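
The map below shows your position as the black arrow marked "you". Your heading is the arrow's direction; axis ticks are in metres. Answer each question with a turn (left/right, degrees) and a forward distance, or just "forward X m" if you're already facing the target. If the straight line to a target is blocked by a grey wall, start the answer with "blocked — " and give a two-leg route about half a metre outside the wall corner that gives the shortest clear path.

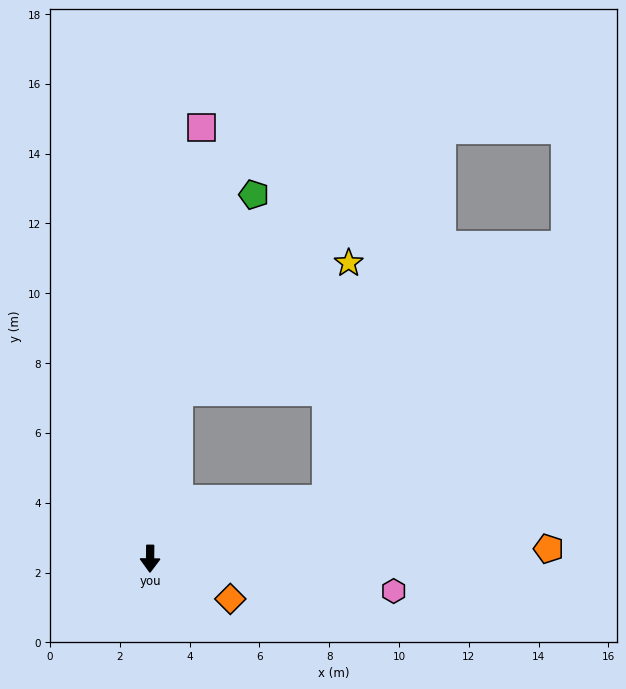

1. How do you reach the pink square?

turn left 174°, forward 12.4 m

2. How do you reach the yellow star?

blocked — turn left 171°, forward 4.9 m, then turn right 43°, forward 6.1 m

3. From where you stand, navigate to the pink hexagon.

turn left 83°, forward 7.0 m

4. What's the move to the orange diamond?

turn left 64°, forward 2.6 m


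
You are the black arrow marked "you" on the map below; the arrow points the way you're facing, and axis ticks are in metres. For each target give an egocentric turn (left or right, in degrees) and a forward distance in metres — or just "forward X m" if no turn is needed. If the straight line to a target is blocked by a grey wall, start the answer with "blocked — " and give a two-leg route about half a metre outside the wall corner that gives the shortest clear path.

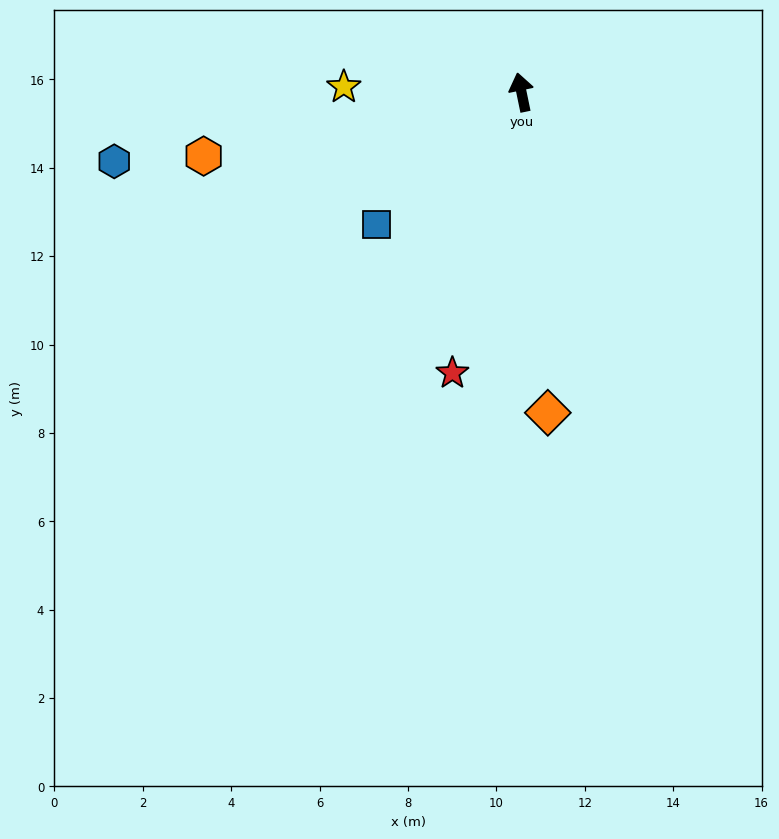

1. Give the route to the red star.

turn left 154°, forward 6.5 m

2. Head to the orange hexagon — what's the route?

turn left 90°, forward 7.3 m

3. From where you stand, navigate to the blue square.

turn left 121°, forward 4.4 m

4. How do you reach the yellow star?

turn left 77°, forward 4.0 m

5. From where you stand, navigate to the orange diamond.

turn left 173°, forward 7.3 m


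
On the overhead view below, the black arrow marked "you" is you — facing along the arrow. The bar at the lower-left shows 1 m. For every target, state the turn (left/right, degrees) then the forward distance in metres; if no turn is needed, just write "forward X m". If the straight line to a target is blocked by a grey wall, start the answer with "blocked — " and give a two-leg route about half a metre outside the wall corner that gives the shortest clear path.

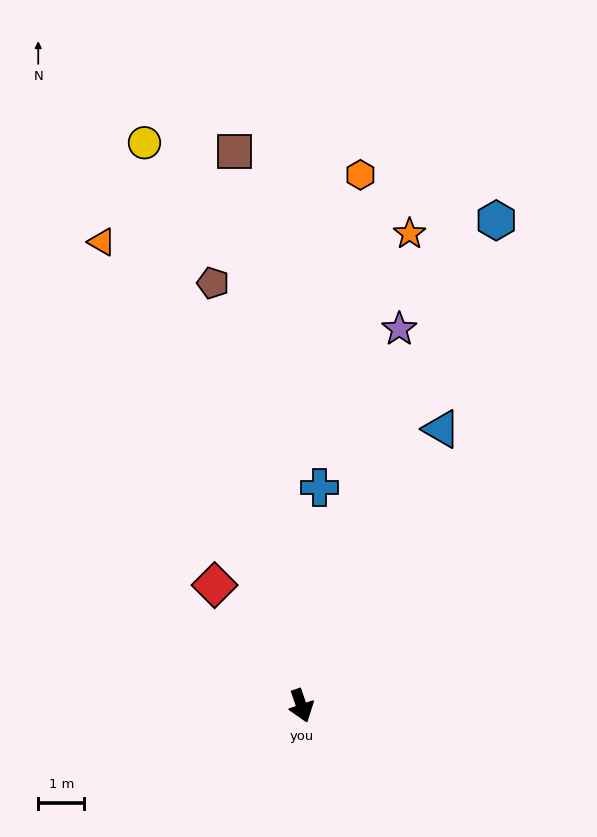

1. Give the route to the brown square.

turn left 168°, forward 12.1 m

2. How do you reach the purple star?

turn left 147°, forward 8.4 m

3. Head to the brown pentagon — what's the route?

turn left 173°, forward 9.3 m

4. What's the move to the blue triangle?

turn left 134°, forward 6.7 m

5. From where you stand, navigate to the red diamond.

turn right 163°, forward 3.2 m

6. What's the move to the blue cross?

turn left 156°, forward 4.7 m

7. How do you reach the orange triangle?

turn right 175°, forward 10.9 m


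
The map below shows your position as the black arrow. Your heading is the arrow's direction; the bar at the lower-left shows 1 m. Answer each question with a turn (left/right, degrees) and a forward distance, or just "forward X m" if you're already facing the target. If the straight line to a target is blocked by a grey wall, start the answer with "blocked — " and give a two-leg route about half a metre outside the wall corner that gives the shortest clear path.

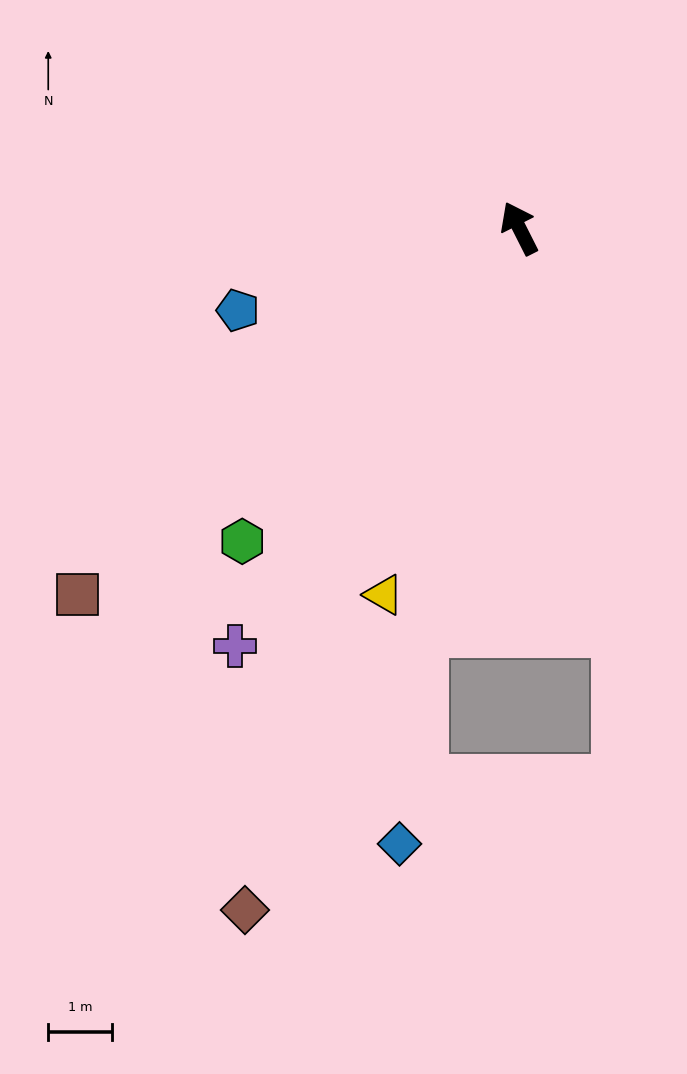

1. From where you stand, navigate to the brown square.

turn left 103°, forward 9.1 m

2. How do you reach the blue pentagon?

turn left 79°, forward 4.6 m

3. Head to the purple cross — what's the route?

turn left 119°, forward 8.0 m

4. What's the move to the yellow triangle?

turn left 133°, forward 6.2 m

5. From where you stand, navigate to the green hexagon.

turn left 112°, forward 6.6 m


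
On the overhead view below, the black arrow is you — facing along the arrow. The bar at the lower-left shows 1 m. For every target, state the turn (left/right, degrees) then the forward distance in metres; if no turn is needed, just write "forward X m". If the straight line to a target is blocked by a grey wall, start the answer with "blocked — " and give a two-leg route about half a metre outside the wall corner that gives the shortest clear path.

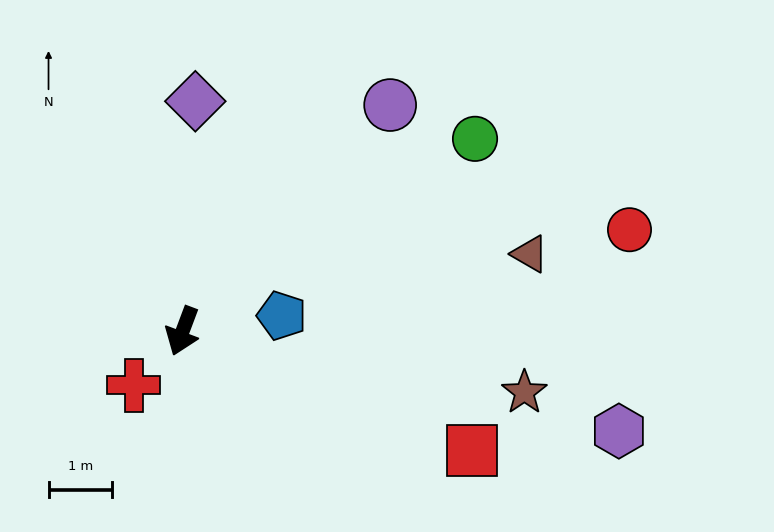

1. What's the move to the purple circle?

turn left 158°, forward 4.8 m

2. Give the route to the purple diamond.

turn right 163°, forward 3.6 m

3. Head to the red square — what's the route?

turn left 88°, forward 4.9 m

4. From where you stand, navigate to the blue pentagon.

turn left 119°, forward 1.6 m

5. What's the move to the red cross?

turn right 21°, forward 1.1 m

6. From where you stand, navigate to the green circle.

turn left 144°, forward 5.5 m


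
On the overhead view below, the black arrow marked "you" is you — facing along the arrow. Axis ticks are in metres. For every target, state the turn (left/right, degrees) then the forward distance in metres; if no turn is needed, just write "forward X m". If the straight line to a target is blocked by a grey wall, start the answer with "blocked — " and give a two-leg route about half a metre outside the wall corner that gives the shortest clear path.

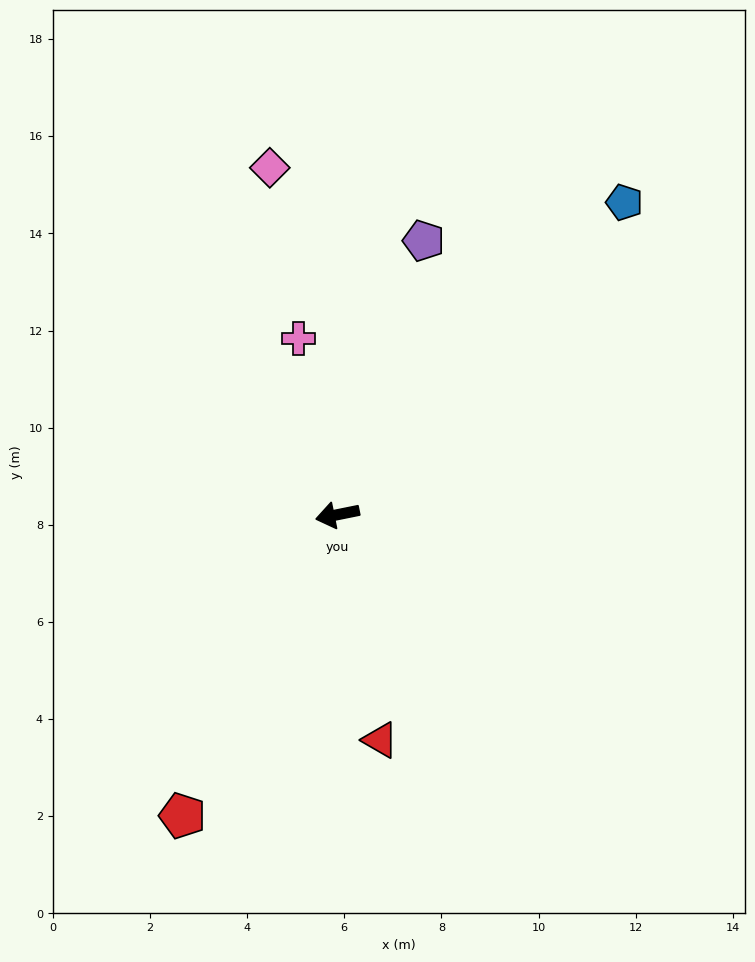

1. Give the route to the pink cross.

turn right 89°, forward 3.7 m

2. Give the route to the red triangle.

turn left 89°, forward 4.7 m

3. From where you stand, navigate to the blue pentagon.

turn right 144°, forward 8.7 m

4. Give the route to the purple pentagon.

turn right 119°, forward 5.9 m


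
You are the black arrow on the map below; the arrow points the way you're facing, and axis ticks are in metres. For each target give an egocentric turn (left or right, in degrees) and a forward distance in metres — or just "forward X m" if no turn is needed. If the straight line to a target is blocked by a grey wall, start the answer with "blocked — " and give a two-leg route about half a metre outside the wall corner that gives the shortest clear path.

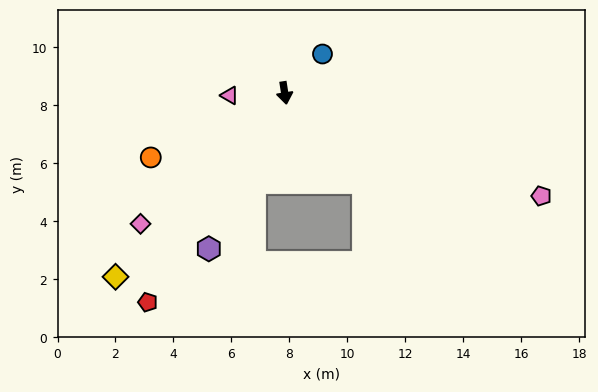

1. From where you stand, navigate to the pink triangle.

turn right 96°, forward 1.9 m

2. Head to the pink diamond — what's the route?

turn right 57°, forward 6.7 m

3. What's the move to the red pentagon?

turn right 42°, forward 8.6 m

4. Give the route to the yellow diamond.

turn right 51°, forward 8.6 m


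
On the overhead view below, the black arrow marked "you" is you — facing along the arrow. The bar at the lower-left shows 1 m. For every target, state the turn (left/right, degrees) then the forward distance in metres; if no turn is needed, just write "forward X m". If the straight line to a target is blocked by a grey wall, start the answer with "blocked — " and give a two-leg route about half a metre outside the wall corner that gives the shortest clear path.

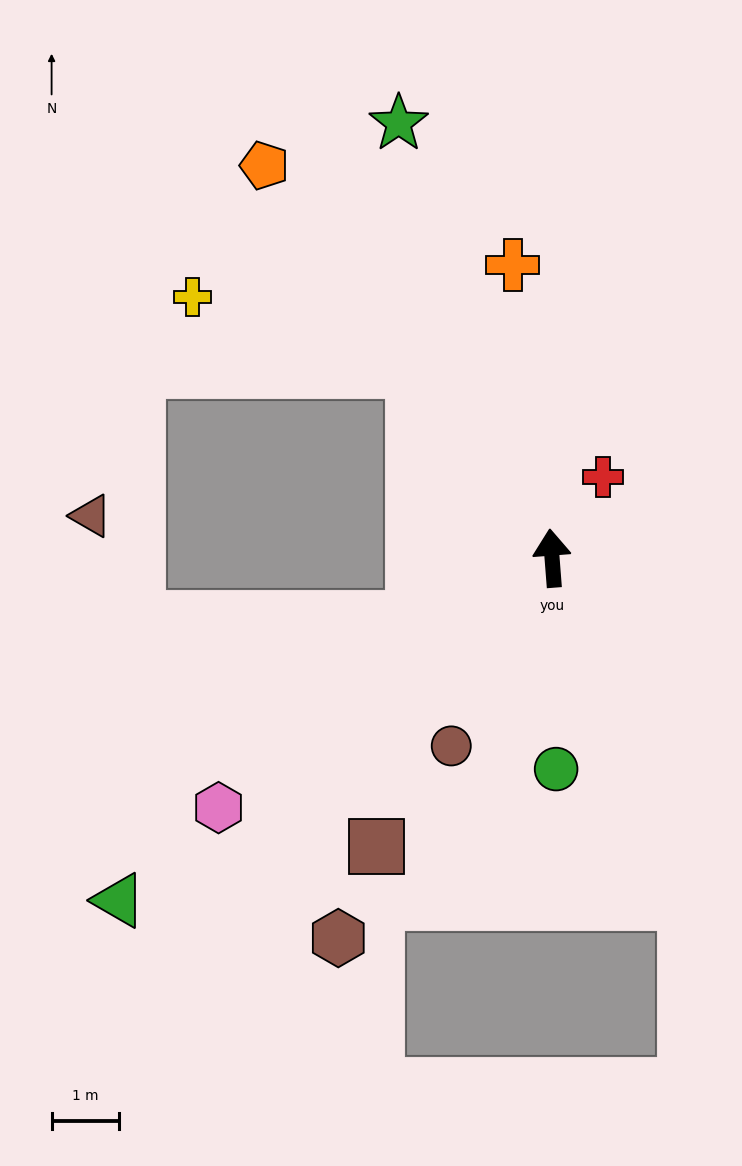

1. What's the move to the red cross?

turn right 37°, forward 1.4 m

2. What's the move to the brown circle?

turn left 147°, forward 3.1 m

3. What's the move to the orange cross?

turn left 3°, forward 4.4 m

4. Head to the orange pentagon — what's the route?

turn left 32°, forward 7.2 m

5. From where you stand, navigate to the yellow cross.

blocked — turn left 32°, forward 3.4 m, then turn left 35°, forward 3.5 m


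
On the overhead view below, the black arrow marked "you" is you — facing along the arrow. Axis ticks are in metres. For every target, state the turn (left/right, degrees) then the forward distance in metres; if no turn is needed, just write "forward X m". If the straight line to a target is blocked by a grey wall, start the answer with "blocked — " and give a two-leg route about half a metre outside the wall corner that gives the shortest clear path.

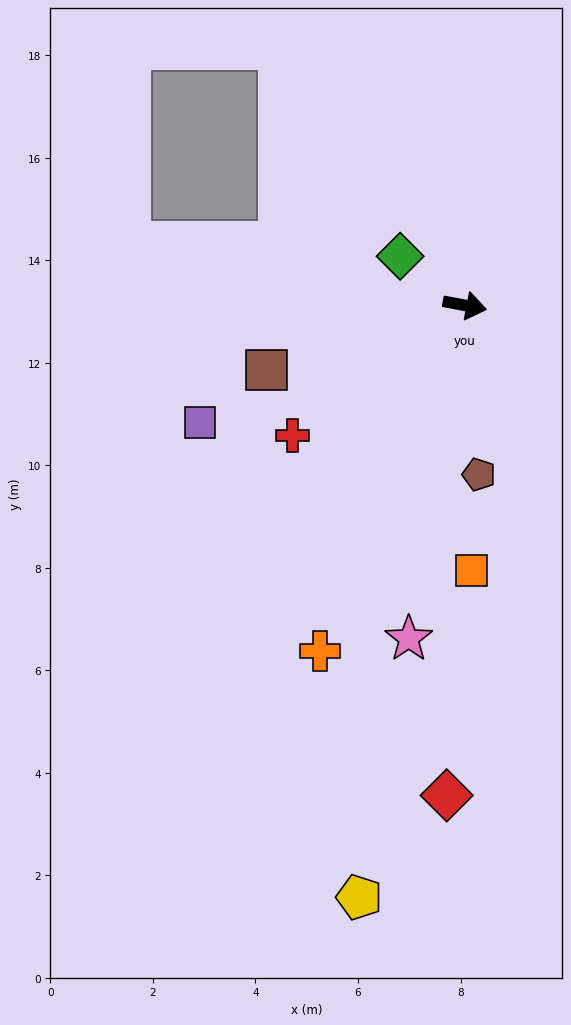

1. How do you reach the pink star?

turn right 89°, forward 6.6 m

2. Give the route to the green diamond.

turn left 154°, forward 1.6 m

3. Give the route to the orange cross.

turn right 102°, forward 7.3 m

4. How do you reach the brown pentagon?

turn right 74°, forward 3.3 m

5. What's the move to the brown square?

turn right 151°, forward 4.1 m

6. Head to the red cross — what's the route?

turn right 132°, forward 4.2 m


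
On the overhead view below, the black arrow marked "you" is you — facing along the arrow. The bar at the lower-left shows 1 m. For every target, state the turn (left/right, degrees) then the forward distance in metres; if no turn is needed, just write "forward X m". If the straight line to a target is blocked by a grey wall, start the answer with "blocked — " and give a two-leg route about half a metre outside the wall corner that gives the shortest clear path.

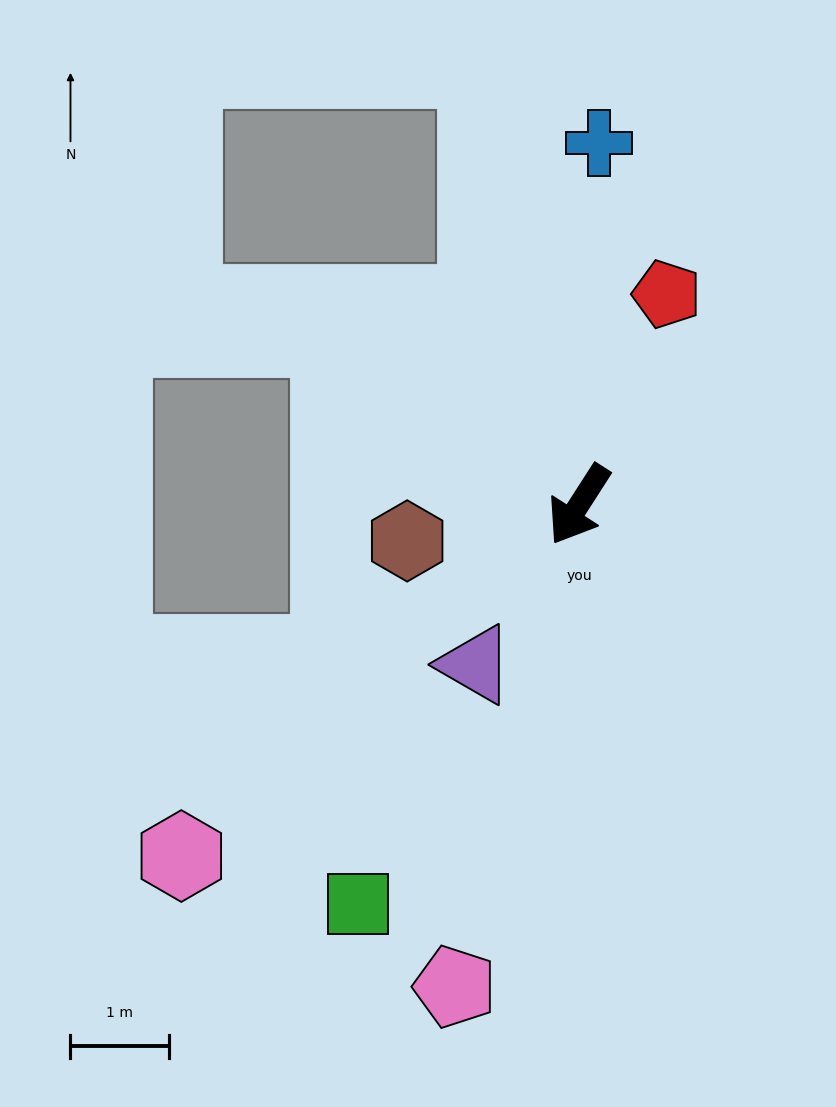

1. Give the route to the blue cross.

turn right 150°, forward 3.7 m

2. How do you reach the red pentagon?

turn right 170°, forward 2.3 m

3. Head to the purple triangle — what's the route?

forward 1.9 m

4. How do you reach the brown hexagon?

turn right 45°, forward 1.8 m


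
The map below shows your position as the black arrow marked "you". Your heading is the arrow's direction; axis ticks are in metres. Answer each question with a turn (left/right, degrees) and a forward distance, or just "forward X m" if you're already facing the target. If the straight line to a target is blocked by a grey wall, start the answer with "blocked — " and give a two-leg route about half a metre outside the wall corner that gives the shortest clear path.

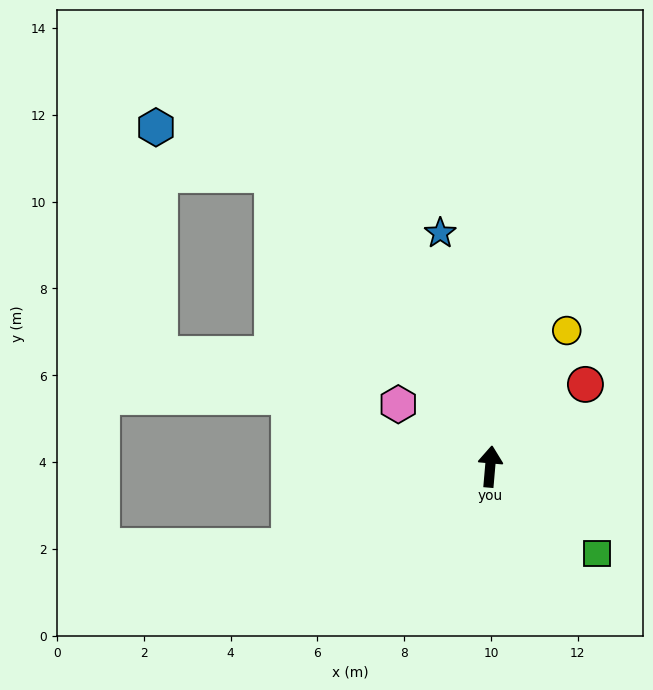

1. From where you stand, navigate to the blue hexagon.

blocked — turn left 42°, forward 8.4 m, then turn left 31°, forward 2.9 m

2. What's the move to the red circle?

turn right 44°, forward 2.9 m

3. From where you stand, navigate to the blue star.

turn left 17°, forward 5.5 m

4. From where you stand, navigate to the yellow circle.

turn right 24°, forward 3.6 m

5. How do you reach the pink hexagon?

turn left 61°, forward 2.6 m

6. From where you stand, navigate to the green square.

turn right 124°, forward 3.2 m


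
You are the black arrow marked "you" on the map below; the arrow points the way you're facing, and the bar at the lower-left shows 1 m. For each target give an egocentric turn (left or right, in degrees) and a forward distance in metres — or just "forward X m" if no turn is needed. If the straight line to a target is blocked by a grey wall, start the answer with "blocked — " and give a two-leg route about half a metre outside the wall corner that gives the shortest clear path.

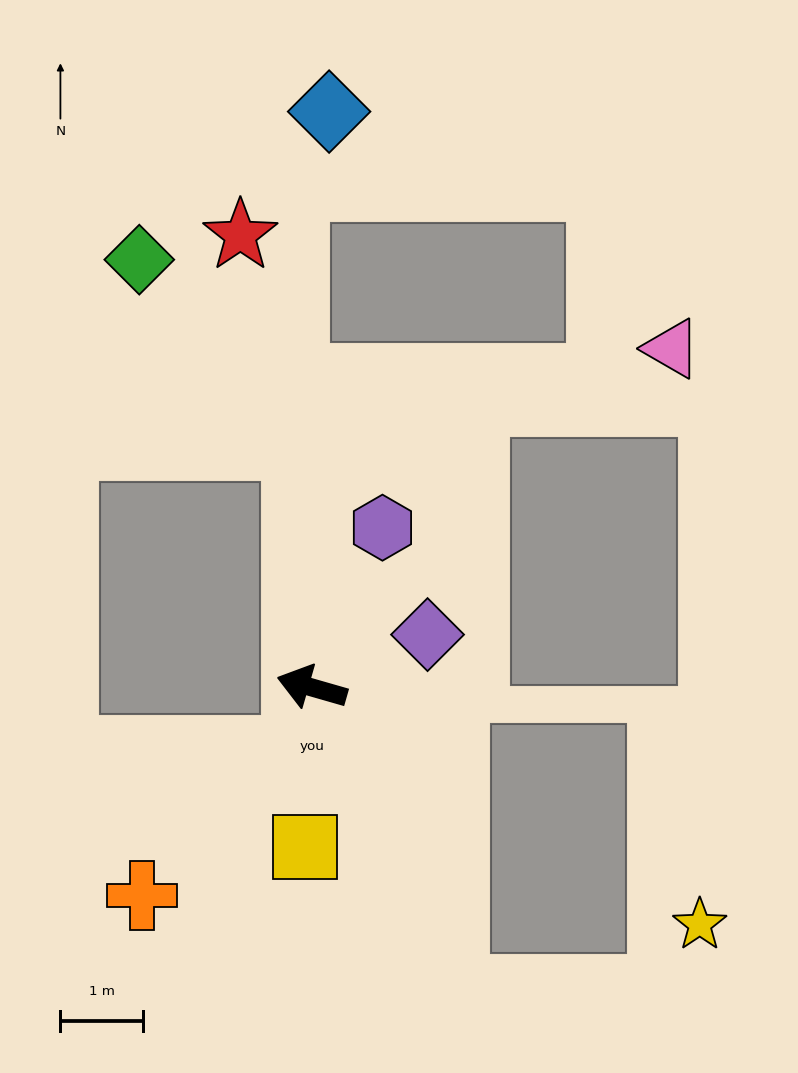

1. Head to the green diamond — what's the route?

blocked — turn right 71°, forward 2.9 m, then turn left 37°, forward 2.9 m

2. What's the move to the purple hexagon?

turn right 98°, forward 2.1 m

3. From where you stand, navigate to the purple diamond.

turn right 139°, forward 1.5 m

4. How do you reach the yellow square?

turn left 104°, forward 1.9 m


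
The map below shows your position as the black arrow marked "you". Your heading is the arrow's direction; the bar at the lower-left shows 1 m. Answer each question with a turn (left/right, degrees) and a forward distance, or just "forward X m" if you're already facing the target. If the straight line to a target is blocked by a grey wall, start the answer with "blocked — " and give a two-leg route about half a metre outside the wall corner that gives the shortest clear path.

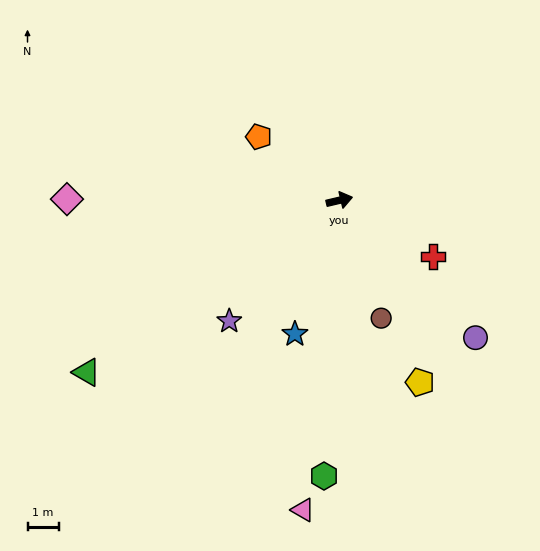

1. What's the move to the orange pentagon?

turn left 129°, forward 3.3 m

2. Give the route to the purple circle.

turn right 59°, forward 6.2 m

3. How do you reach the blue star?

turn right 122°, forward 4.5 m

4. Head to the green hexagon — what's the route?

turn right 106°, forward 8.9 m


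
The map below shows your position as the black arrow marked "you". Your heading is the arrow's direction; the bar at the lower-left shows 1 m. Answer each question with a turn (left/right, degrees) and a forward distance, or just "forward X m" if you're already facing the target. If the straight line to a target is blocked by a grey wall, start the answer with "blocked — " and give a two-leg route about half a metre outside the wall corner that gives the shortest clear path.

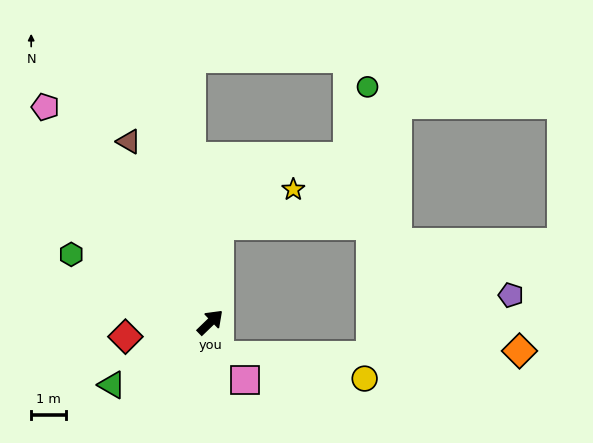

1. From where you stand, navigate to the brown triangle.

turn left 70°, forward 5.7 m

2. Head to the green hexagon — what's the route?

turn left 110°, forward 4.4 m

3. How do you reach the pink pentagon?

turn left 83°, forward 7.8 m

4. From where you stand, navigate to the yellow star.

blocked — turn left 41°, forward 2.8 m, then turn right 59°, forward 2.3 m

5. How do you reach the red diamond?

turn left 146°, forward 2.5 m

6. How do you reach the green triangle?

turn left 168°, forward 3.3 m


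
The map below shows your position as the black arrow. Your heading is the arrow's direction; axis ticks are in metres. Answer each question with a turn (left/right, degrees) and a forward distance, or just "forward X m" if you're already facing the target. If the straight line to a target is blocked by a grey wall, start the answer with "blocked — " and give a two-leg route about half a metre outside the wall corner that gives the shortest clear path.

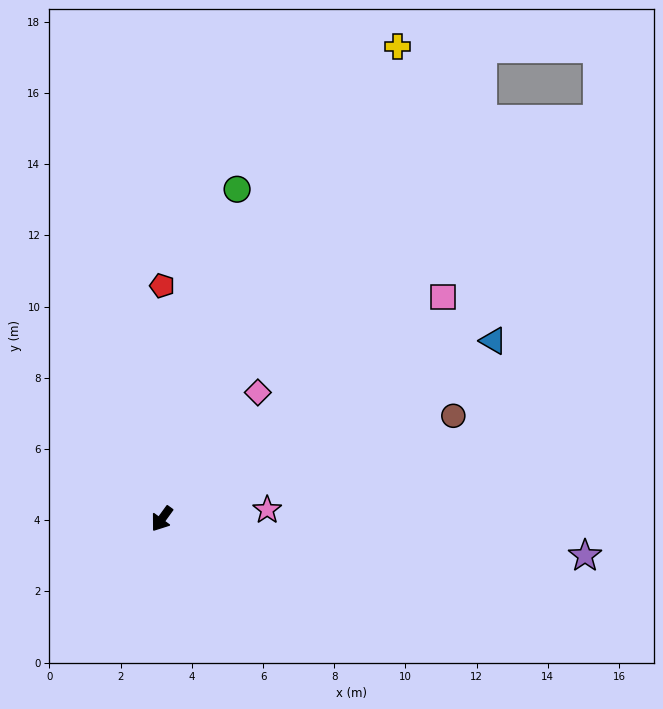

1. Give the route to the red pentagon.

turn right 144°, forward 6.5 m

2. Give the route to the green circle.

turn right 157°, forward 9.5 m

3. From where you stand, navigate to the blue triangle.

turn left 154°, forward 10.6 m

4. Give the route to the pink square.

turn left 164°, forward 10.1 m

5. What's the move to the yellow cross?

turn right 171°, forward 14.8 m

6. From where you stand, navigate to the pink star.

turn left 131°, forward 3.0 m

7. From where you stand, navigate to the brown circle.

turn left 145°, forward 8.7 m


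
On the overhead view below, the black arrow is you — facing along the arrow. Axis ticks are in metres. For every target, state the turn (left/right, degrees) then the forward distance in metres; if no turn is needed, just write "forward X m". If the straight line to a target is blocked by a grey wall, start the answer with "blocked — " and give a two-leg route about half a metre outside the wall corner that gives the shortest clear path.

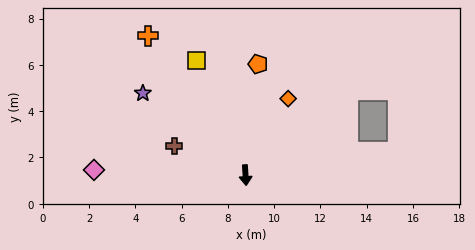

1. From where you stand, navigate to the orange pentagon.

turn left 170°, forward 4.8 m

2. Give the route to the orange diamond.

turn left 147°, forward 3.8 m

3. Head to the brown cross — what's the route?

turn right 116°, forward 3.3 m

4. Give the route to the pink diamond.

turn right 96°, forward 6.6 m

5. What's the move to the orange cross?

turn right 149°, forward 7.4 m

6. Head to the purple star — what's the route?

turn right 132°, forward 5.7 m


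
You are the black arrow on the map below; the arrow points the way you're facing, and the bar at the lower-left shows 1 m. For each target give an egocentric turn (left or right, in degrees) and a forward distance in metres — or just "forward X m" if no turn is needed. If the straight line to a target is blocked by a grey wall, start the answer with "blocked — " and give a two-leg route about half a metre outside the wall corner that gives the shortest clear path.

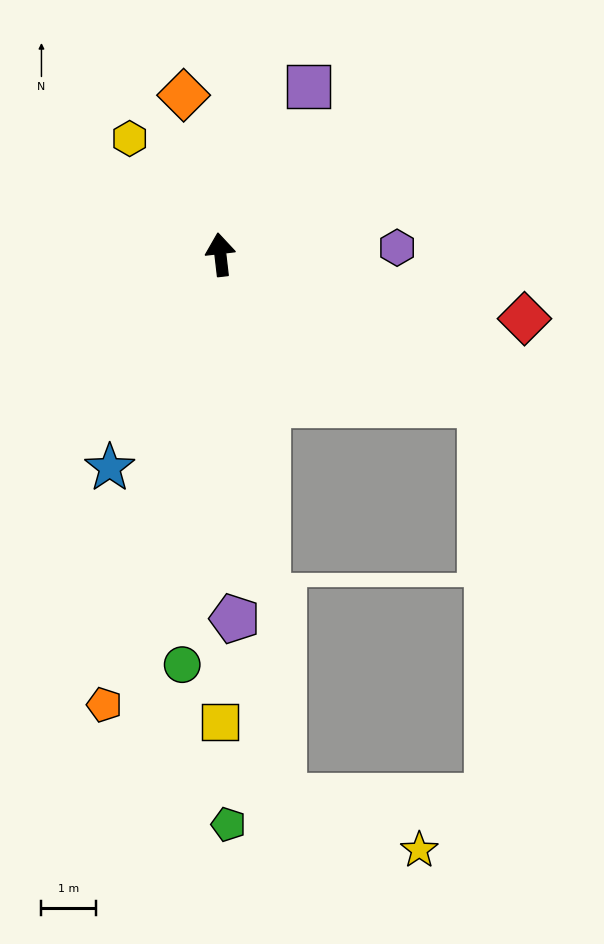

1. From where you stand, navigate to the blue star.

turn left 146°, forward 4.4 m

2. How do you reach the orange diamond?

turn left 6°, forward 3.0 m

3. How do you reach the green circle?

turn left 168°, forward 7.6 m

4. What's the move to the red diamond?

turn right 109°, forward 5.7 m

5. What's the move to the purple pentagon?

turn left 176°, forward 6.7 m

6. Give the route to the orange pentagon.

turn left 159°, forward 8.6 m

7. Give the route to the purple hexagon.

turn right 94°, forward 3.3 m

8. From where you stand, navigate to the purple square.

turn right 34°, forward 3.5 m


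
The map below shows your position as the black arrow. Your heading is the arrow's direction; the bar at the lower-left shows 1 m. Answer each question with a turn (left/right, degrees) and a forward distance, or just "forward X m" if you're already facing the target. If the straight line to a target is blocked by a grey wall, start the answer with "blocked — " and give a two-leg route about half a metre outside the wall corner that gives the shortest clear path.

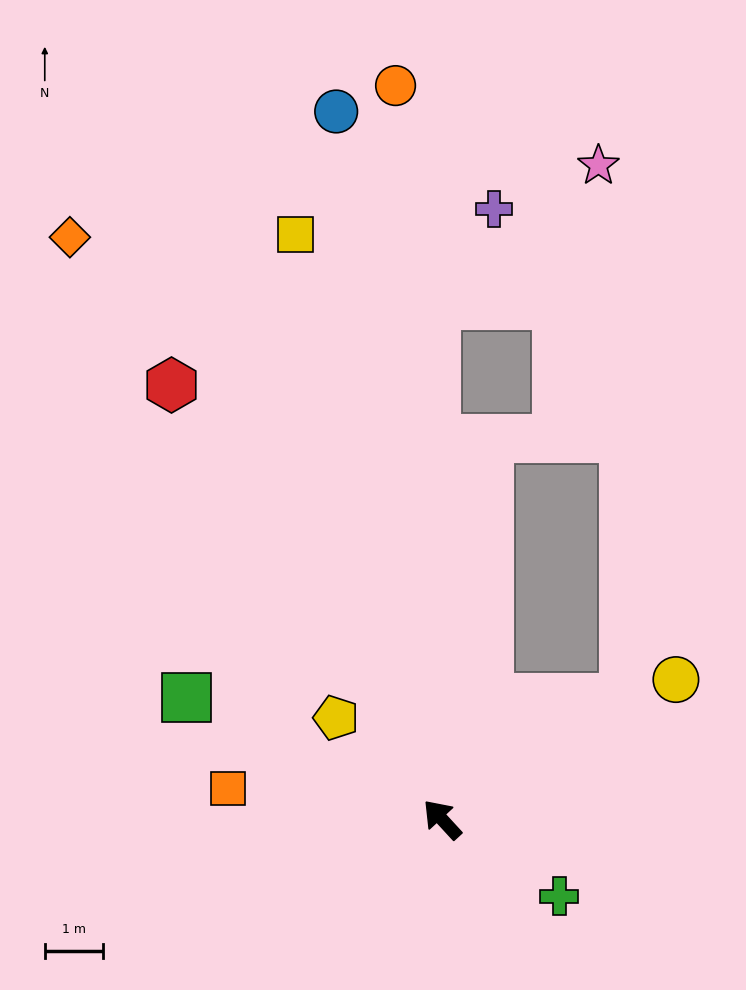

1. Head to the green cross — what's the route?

turn right 166°, forward 2.4 m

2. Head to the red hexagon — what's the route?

turn right 11°, forward 8.8 m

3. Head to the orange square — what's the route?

turn left 39°, forward 3.7 m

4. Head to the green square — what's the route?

turn left 22°, forward 4.9 m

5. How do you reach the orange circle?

turn right 39°, forward 12.7 m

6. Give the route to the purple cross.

blocked — turn right 42°, forward 8.9 m, then turn right 32°, forward 1.9 m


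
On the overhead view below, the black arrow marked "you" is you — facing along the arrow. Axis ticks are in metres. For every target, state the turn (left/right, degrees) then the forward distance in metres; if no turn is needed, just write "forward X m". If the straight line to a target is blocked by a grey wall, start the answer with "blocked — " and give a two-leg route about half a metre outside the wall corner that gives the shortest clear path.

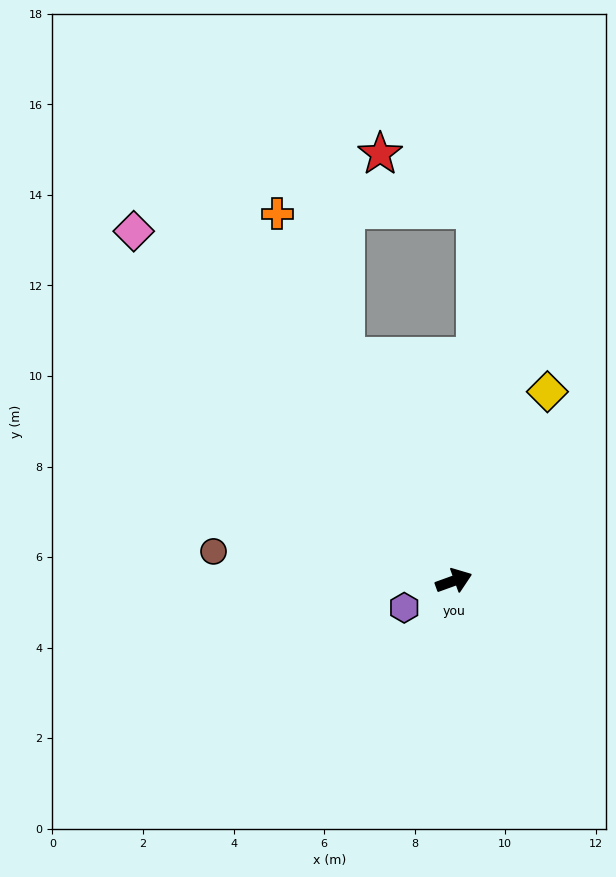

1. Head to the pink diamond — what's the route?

turn left 113°, forward 10.5 m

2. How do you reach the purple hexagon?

turn right 171°, forward 1.2 m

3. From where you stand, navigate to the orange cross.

turn left 96°, forward 9.0 m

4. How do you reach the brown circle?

turn left 153°, forward 5.3 m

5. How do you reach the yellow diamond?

turn left 44°, forward 4.7 m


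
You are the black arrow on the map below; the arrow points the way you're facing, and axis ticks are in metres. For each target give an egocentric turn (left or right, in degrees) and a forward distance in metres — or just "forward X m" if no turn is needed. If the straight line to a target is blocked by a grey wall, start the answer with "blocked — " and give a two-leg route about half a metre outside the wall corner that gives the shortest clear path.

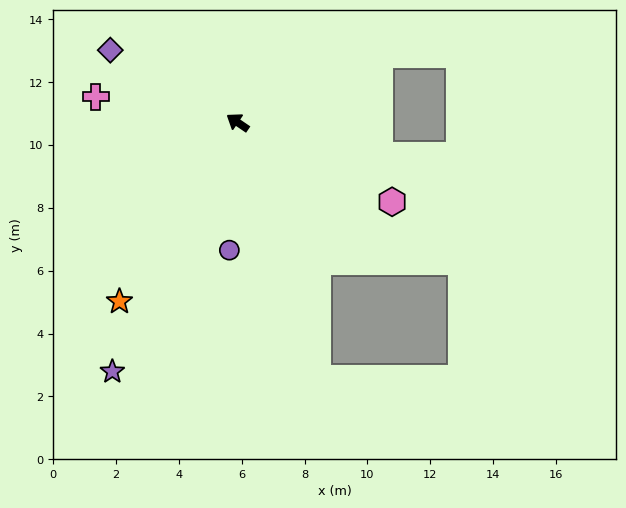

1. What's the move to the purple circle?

turn left 121°, forward 4.1 m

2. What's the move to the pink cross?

turn left 24°, forward 4.6 m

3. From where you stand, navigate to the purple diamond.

turn left 5°, forward 4.7 m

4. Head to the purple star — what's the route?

turn left 98°, forward 8.9 m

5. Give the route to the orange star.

turn left 91°, forward 6.8 m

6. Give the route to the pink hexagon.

turn right 173°, forward 5.5 m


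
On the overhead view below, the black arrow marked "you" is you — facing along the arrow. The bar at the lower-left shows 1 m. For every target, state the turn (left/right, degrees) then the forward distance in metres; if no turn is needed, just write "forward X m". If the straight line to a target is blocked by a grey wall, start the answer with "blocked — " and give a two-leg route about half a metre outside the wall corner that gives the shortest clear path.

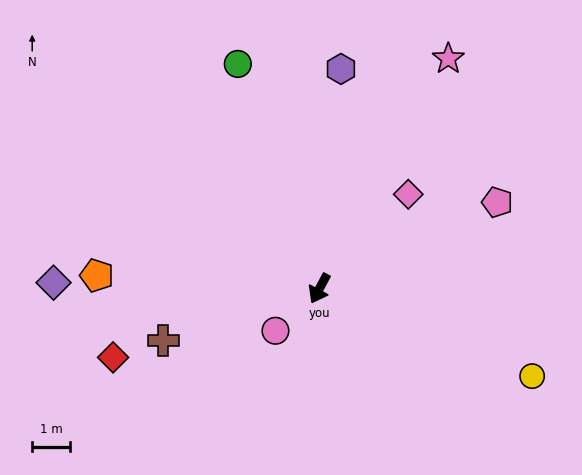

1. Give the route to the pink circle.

turn right 18°, forward 1.6 m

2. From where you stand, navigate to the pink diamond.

turn left 165°, forward 3.4 m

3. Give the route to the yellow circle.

turn left 96°, forward 6.0 m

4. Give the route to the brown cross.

turn right 43°, forward 4.3 m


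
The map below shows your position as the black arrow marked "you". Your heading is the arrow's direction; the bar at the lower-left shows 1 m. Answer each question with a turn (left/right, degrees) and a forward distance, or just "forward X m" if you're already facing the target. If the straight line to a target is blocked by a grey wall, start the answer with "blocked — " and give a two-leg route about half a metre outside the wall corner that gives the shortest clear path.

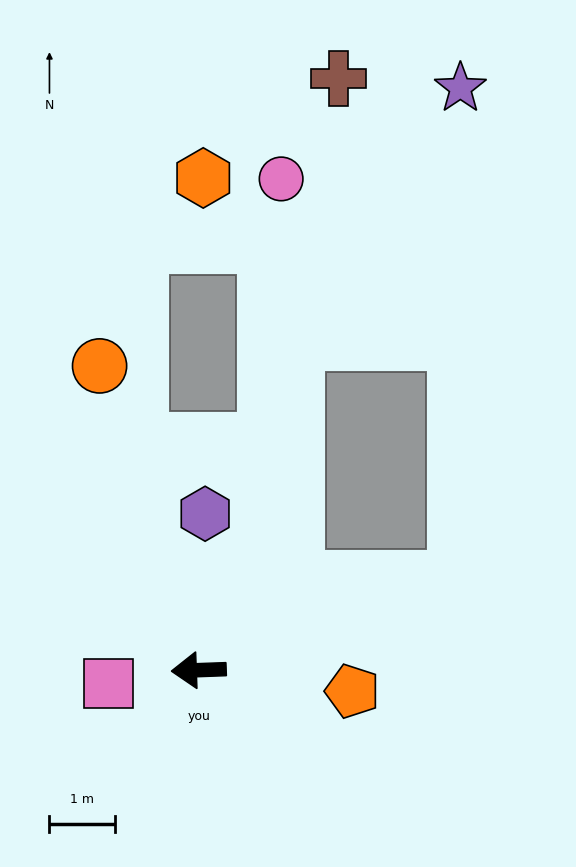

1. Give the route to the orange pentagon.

turn left 170°, forward 2.4 m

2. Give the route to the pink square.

turn left 6°, forward 1.4 m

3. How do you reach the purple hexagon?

turn right 94°, forward 2.4 m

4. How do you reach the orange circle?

turn right 74°, forward 4.9 m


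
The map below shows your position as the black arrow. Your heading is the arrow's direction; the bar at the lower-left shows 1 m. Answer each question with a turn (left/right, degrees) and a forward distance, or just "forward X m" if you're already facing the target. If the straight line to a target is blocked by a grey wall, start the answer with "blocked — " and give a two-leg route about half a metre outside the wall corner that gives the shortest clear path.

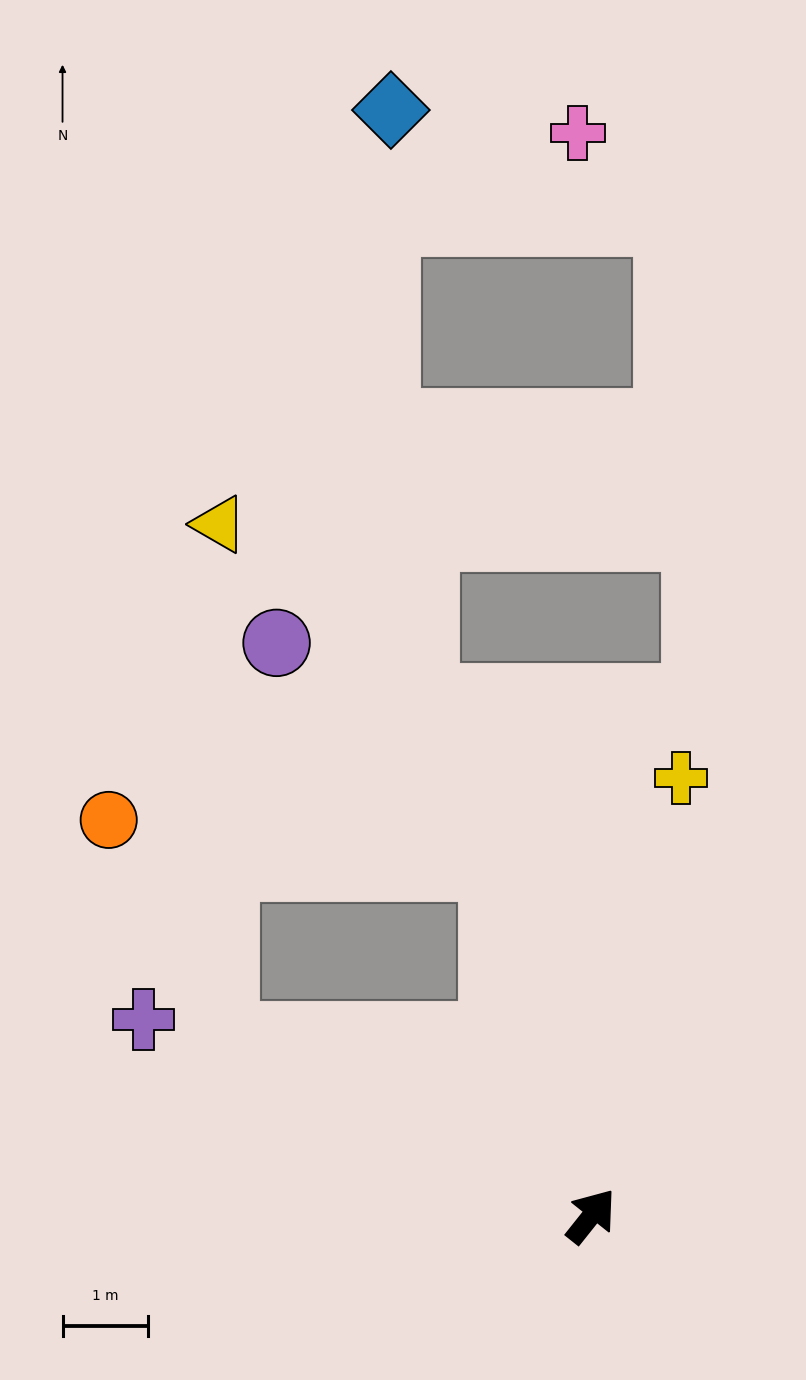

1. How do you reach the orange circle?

blocked — turn left 103°, forward 4.8 m, then turn right 37°, forward 2.9 m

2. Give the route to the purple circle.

blocked — turn left 54°, forward 4.2 m, then turn left 29°, forward 3.6 m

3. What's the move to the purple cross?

turn left 105°, forward 5.7 m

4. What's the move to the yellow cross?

turn left 27°, forward 5.2 m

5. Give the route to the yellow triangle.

blocked — turn left 103°, forward 4.8 m, then turn right 64°, forward 6.0 m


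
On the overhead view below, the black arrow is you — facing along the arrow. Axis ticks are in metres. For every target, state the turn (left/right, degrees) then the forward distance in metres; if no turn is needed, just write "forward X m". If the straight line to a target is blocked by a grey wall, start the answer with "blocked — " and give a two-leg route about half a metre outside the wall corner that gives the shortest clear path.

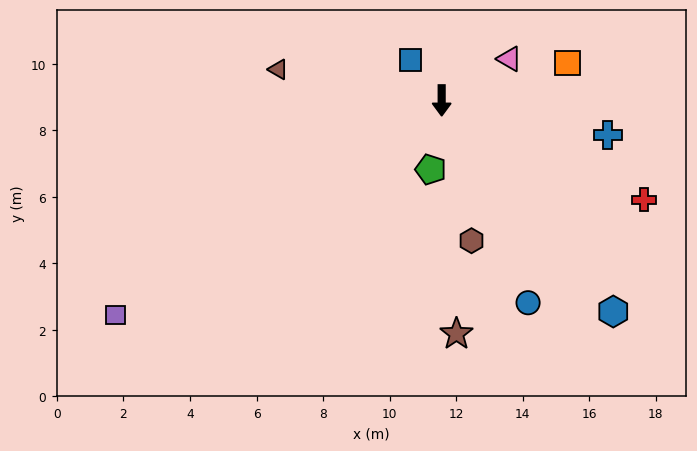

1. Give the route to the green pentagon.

turn right 9°, forward 2.1 m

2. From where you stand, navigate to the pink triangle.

turn left 122°, forward 2.4 m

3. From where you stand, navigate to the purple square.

turn right 57°, forward 11.7 m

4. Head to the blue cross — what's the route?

turn left 78°, forward 5.1 m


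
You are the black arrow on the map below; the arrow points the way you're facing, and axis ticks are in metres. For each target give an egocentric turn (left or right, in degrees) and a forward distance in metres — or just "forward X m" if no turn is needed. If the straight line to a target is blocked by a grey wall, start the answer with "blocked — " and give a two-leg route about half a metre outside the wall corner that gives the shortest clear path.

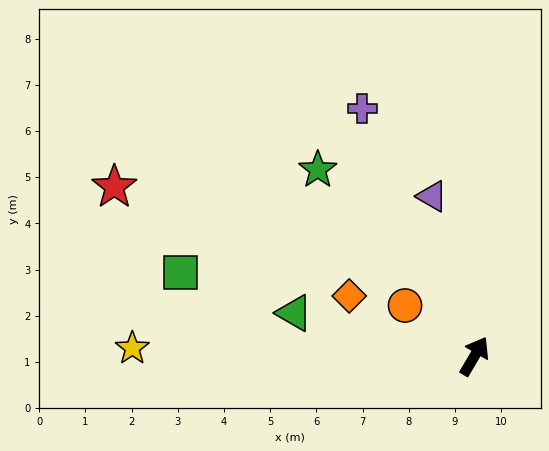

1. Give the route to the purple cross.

turn left 55°, forward 5.9 m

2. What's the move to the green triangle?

turn left 107°, forward 4.0 m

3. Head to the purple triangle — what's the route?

turn left 45°, forward 3.6 m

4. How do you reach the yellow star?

turn left 119°, forward 7.4 m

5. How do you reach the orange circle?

turn left 84°, forward 1.9 m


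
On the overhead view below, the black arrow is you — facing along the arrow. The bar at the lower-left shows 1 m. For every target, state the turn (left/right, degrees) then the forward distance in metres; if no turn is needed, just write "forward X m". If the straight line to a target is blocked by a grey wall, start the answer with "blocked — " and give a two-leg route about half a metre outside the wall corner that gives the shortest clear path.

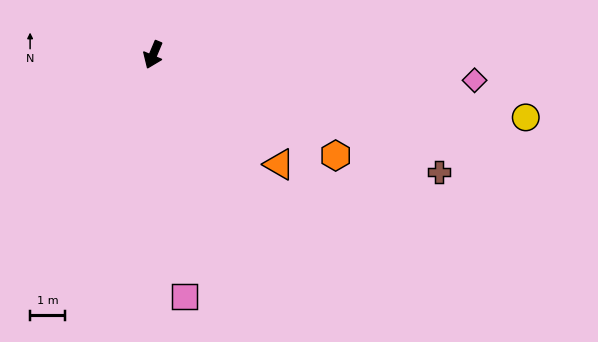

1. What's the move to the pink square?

turn left 30°, forward 6.9 m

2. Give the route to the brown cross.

turn left 91°, forward 8.8 m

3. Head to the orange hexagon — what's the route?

turn left 84°, forward 5.9 m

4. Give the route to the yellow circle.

turn left 103°, forward 10.7 m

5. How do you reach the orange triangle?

turn left 72°, forward 4.7 m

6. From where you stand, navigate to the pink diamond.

turn left 108°, forward 9.2 m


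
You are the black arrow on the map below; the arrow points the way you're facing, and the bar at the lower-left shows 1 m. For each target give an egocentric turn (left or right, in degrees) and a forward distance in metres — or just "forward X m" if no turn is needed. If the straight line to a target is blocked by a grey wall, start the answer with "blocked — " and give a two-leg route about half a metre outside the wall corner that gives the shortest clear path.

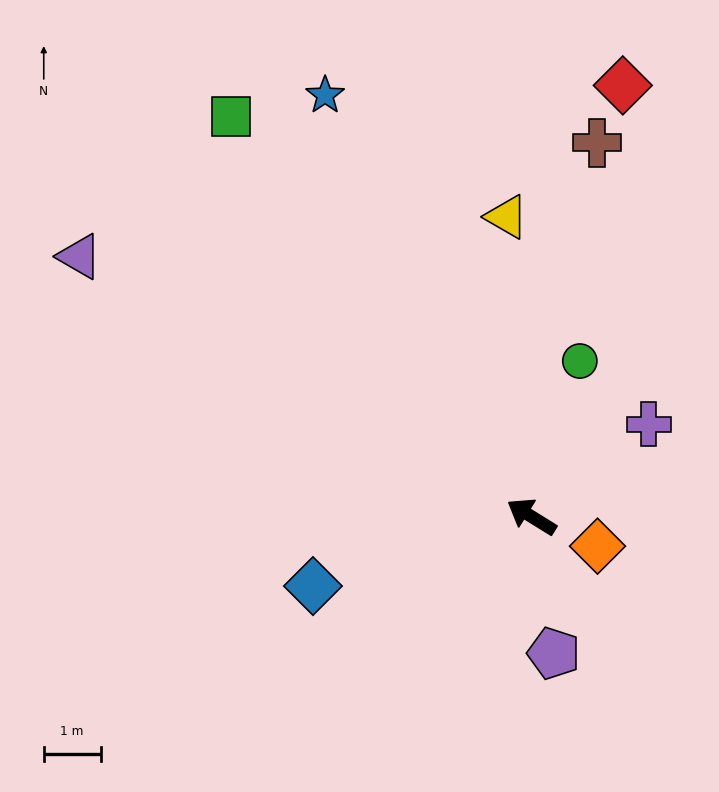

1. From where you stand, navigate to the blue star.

turn right 32°, forward 8.3 m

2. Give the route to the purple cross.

turn right 110°, forward 2.6 m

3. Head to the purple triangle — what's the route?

forward 9.2 m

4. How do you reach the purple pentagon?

turn left 131°, forward 2.4 m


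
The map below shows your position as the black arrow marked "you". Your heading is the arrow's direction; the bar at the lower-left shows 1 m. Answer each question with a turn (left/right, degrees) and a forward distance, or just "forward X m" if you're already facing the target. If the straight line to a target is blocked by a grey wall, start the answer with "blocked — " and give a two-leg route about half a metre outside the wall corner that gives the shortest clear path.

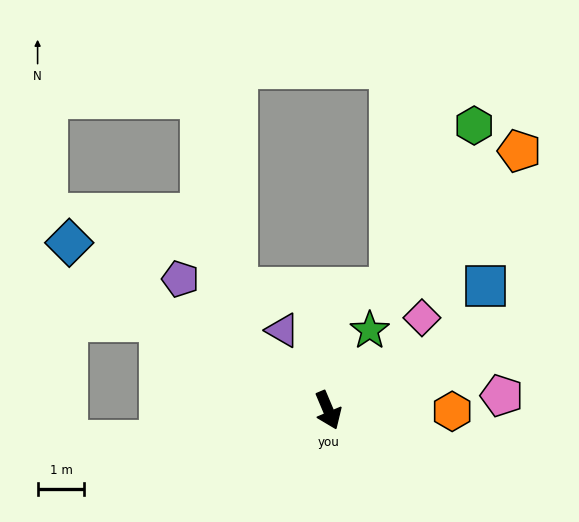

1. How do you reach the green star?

turn left 130°, forward 1.9 m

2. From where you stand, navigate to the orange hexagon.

turn left 67°, forward 2.7 m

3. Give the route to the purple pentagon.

turn right 155°, forward 4.2 m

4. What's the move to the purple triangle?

turn right 173°, forward 2.0 m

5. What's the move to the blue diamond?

turn right 146°, forward 6.6 m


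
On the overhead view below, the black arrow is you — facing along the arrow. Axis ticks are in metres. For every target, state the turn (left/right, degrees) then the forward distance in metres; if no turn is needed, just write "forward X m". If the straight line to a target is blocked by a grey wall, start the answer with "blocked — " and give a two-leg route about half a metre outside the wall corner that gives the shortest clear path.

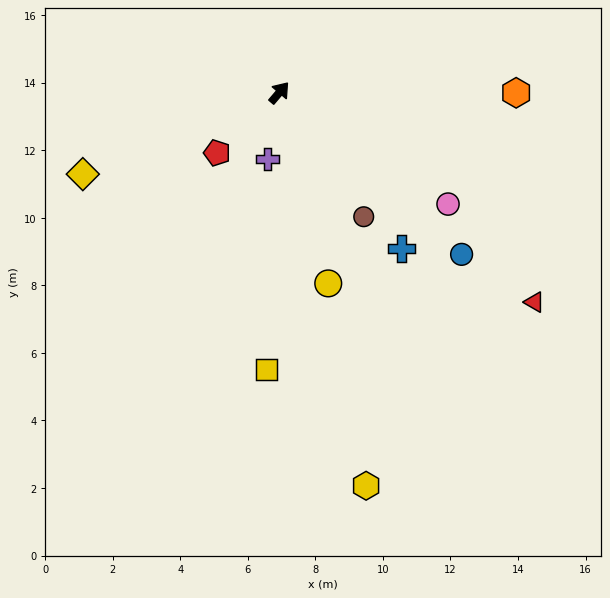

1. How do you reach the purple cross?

turn right 150°, forward 2.0 m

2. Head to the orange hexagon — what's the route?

turn right 50°, forward 7.0 m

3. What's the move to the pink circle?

turn right 83°, forward 6.0 m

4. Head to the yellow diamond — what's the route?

turn left 153°, forward 6.3 m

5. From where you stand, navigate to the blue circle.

turn right 91°, forward 7.2 m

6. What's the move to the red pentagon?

turn left 174°, forward 2.6 m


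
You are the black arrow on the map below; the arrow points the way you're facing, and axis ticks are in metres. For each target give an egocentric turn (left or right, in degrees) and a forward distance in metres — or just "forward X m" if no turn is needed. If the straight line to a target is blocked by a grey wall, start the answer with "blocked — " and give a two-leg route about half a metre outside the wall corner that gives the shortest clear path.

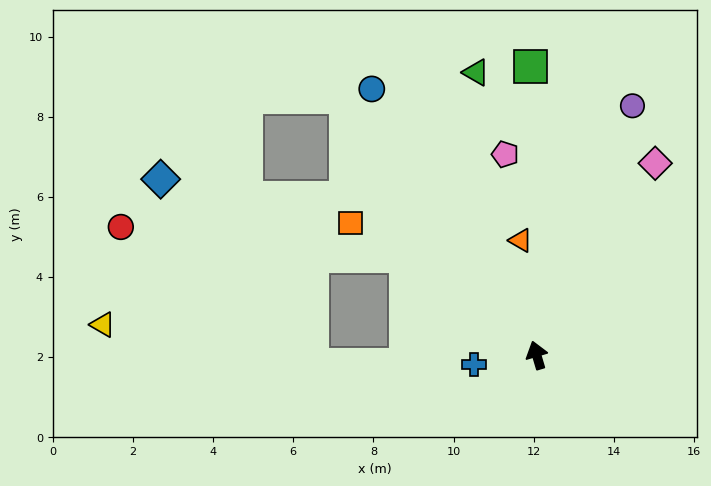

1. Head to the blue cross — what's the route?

turn left 82°, forward 1.6 m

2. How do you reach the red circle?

blocked — turn left 36°, forward 4.1 m, then turn left 32°, forward 7.2 m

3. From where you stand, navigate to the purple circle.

turn right 38°, forward 6.7 m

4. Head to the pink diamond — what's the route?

turn right 48°, forward 5.6 m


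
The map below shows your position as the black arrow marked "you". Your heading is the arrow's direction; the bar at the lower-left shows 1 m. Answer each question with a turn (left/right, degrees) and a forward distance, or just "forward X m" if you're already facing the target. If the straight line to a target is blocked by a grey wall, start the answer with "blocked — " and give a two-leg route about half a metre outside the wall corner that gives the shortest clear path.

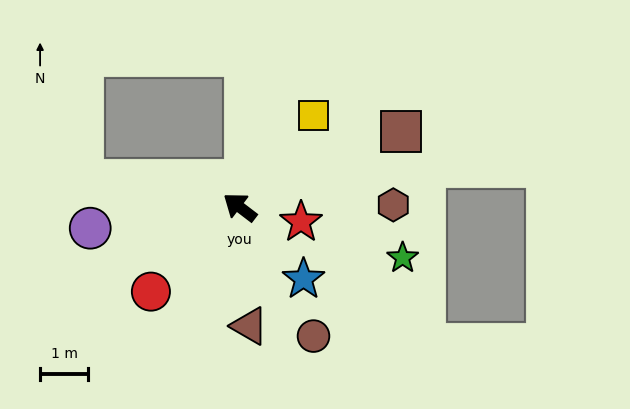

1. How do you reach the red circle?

turn left 81°, forward 2.5 m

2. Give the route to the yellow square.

turn right 91°, forward 2.4 m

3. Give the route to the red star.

turn right 156°, forward 1.3 m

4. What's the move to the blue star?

turn left 169°, forward 2.0 m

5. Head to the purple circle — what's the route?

turn left 45°, forward 3.1 m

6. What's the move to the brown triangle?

turn left 132°, forward 2.5 m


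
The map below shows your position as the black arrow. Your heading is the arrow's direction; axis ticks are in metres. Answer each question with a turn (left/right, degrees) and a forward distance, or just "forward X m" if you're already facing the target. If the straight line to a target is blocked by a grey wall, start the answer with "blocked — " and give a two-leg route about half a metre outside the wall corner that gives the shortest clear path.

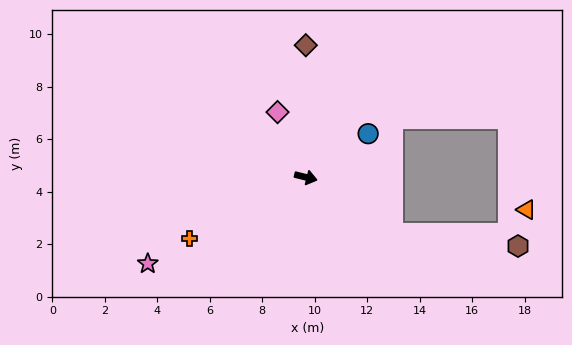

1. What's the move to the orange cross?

turn right 138°, forward 5.0 m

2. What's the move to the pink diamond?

turn left 127°, forward 2.7 m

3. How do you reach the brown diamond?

turn left 104°, forward 5.0 m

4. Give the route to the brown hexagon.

blocked — turn right 19°, forward 3.9 m, then turn left 27°, forward 4.8 m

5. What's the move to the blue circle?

turn left 49°, forward 2.9 m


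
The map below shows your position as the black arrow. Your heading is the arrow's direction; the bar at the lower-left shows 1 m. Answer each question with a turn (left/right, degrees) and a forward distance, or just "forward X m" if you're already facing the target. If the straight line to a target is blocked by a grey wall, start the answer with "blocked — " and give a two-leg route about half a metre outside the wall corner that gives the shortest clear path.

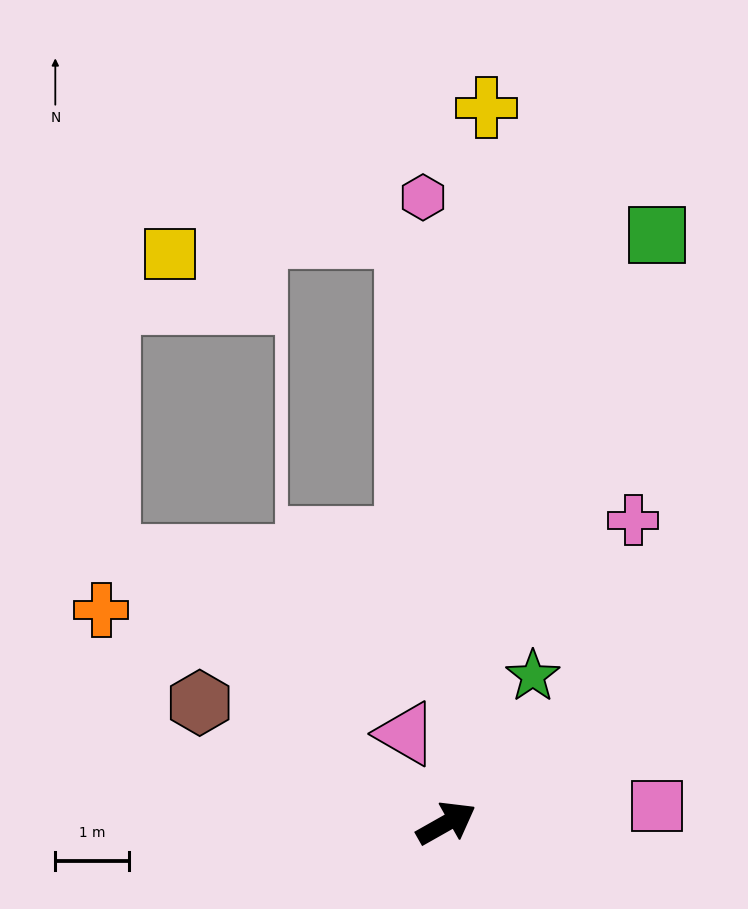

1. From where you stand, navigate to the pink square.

turn right 25°, forward 2.9 m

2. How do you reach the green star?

turn left 30°, forward 2.3 m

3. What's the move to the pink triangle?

turn left 85°, forward 1.3 m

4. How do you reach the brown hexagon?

turn left 125°, forward 3.7 m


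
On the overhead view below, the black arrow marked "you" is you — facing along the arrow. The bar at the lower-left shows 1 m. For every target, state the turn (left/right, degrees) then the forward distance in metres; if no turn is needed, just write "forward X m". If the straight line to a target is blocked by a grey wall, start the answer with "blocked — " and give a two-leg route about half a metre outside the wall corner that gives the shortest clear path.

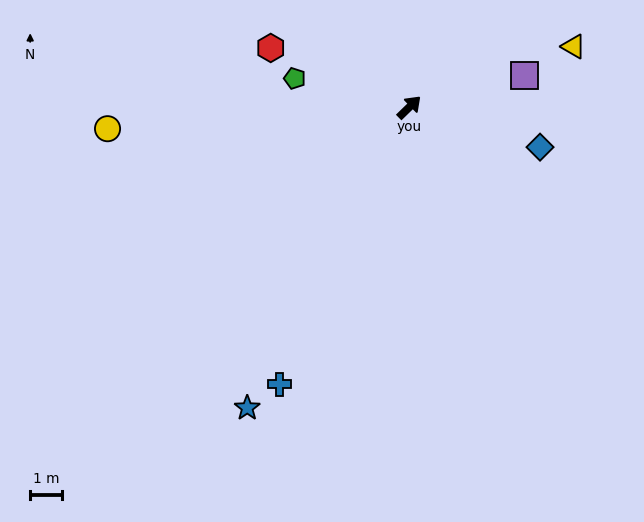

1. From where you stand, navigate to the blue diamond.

turn right 61°, forward 4.3 m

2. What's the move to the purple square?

turn right 29°, forward 3.7 m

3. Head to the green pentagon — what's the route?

turn left 122°, forward 3.7 m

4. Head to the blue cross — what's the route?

turn right 159°, forward 9.6 m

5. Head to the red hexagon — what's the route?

turn left 113°, forward 4.7 m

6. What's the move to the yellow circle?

turn left 140°, forward 9.4 m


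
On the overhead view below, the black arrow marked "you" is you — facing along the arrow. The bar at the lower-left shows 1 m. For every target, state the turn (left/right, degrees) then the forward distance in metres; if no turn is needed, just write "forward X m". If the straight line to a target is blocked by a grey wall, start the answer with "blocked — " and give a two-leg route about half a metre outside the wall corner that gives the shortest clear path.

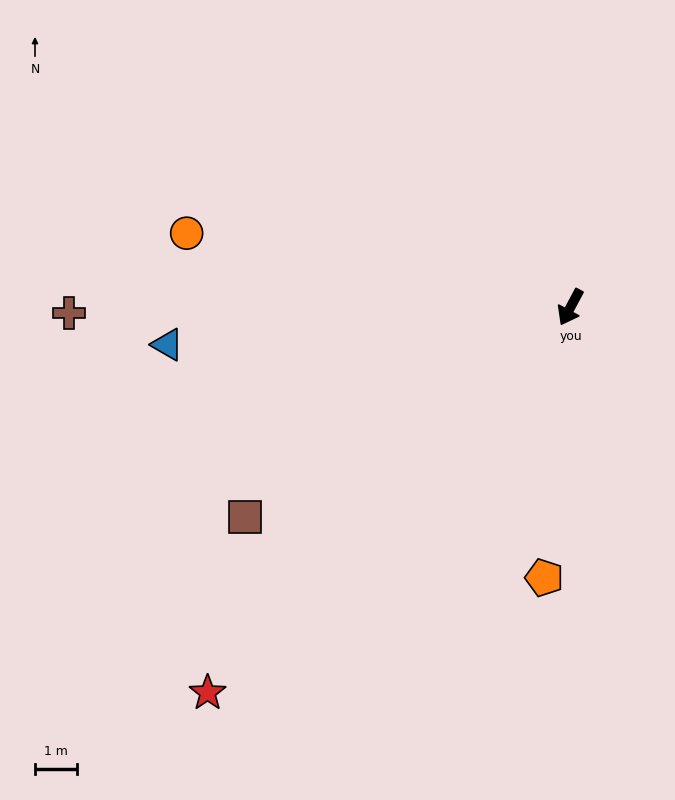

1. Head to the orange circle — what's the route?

turn right 73°, forward 9.3 m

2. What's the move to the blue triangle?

turn right 57°, forward 9.7 m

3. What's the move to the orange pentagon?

turn left 23°, forward 6.5 m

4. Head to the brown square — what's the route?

turn right 29°, forward 9.2 m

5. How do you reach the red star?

turn right 15°, forward 12.6 m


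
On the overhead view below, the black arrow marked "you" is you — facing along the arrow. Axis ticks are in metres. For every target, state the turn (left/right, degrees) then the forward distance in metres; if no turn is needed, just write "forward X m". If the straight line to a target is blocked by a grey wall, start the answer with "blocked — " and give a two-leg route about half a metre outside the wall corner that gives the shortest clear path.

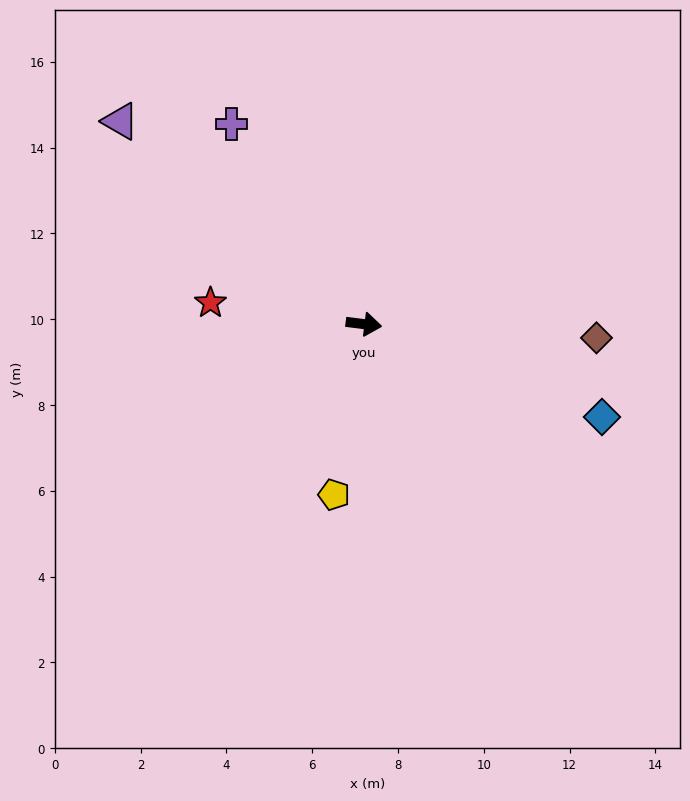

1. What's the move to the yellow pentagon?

turn right 93°, forward 4.0 m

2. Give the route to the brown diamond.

turn left 4°, forward 5.4 m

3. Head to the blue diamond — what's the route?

turn right 14°, forward 6.0 m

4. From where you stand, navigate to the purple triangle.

turn left 147°, forward 7.4 m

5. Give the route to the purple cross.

turn left 131°, forward 5.6 m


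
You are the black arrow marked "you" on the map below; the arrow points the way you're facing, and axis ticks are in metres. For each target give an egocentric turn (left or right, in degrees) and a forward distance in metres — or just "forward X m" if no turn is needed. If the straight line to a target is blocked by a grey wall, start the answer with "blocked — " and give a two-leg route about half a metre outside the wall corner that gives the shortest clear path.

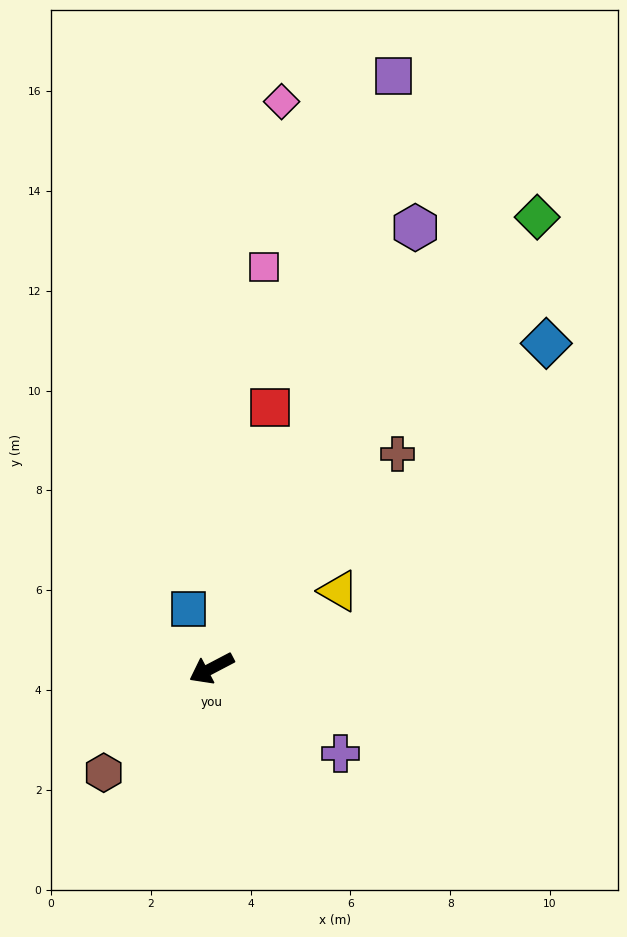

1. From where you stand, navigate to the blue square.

turn right 96°, forward 1.3 m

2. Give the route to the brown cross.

turn right 159°, forward 5.7 m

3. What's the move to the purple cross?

turn left 119°, forward 3.1 m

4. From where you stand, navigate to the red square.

turn right 130°, forward 5.4 m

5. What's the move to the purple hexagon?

turn right 142°, forward 9.7 m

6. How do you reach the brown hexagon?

turn left 16°, forward 3.0 m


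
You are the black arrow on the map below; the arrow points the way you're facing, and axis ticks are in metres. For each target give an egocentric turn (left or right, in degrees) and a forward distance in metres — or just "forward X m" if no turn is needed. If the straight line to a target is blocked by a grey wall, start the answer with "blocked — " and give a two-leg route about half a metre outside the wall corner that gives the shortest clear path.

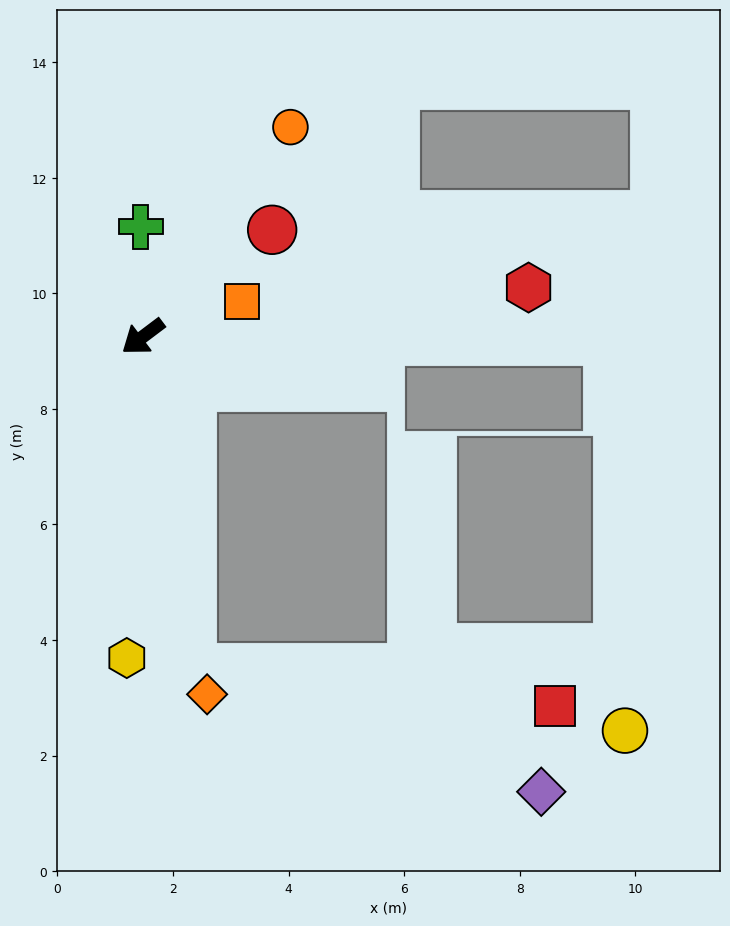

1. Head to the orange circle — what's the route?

turn right 162°, forward 4.4 m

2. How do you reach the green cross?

turn right 126°, forward 1.9 m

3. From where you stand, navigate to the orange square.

turn left 163°, forward 1.8 m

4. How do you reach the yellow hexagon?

turn left 50°, forward 5.6 m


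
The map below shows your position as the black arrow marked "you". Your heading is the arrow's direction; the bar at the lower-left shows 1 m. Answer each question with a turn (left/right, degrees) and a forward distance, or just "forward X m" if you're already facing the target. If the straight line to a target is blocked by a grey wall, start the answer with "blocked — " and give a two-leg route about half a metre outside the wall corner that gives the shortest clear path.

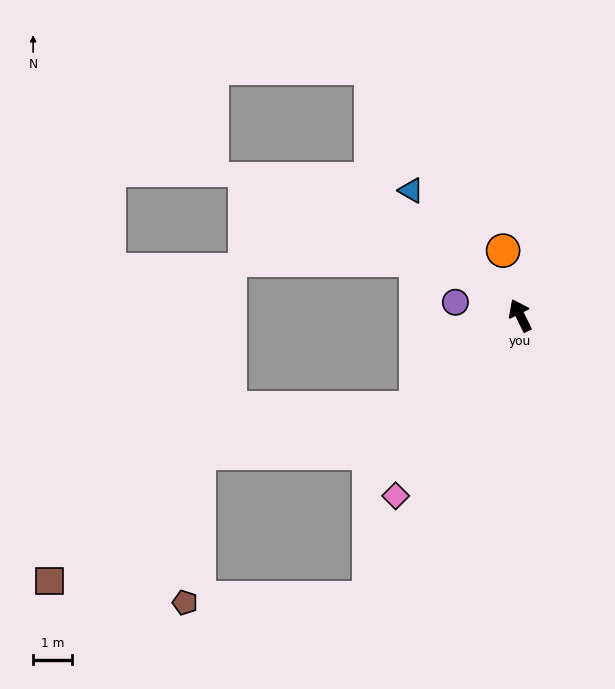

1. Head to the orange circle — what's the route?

turn right 11°, forward 1.7 m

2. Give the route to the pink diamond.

turn left 119°, forward 5.6 m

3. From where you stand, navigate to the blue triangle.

turn left 15°, forward 4.3 m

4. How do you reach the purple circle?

turn left 52°, forward 1.7 m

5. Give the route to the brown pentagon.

blocked — turn left 126°, forward 8.2 m, then turn right 61°, forward 4.7 m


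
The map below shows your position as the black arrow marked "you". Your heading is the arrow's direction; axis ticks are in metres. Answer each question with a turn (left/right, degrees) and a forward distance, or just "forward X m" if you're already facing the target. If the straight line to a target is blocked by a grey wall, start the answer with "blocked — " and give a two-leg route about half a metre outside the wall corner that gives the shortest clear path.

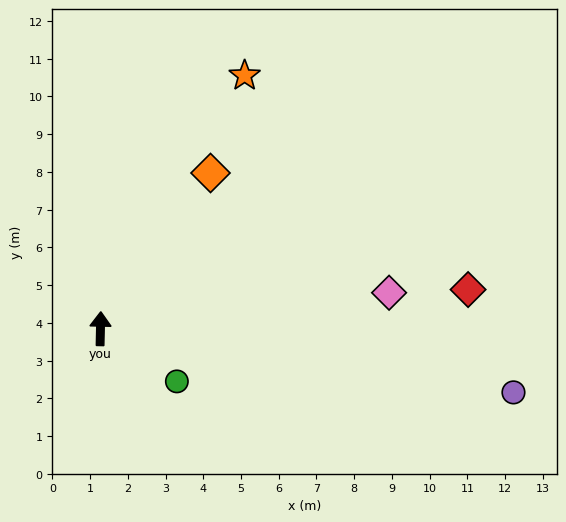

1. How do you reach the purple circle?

turn right 97°, forward 11.1 m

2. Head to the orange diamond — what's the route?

turn right 34°, forward 5.1 m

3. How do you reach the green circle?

turn right 123°, forward 2.5 m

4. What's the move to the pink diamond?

turn right 82°, forward 7.7 m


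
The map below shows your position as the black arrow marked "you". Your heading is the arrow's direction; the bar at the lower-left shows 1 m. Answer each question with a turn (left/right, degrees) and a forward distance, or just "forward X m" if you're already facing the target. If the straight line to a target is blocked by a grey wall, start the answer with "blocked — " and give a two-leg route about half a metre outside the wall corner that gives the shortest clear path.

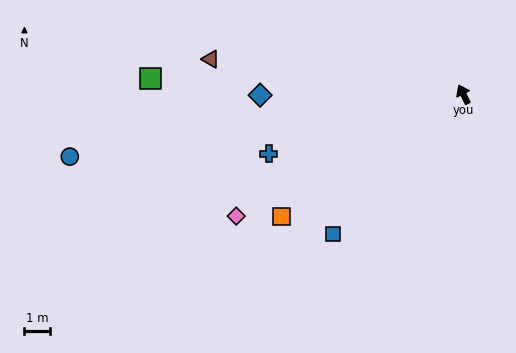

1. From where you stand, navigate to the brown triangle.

turn left 56°, forward 10.1 m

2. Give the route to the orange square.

turn left 97°, forward 8.7 m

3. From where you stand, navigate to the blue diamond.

turn left 64°, forward 8.1 m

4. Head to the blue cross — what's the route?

turn left 81°, forward 8.1 m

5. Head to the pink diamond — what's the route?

turn left 92°, forward 10.2 m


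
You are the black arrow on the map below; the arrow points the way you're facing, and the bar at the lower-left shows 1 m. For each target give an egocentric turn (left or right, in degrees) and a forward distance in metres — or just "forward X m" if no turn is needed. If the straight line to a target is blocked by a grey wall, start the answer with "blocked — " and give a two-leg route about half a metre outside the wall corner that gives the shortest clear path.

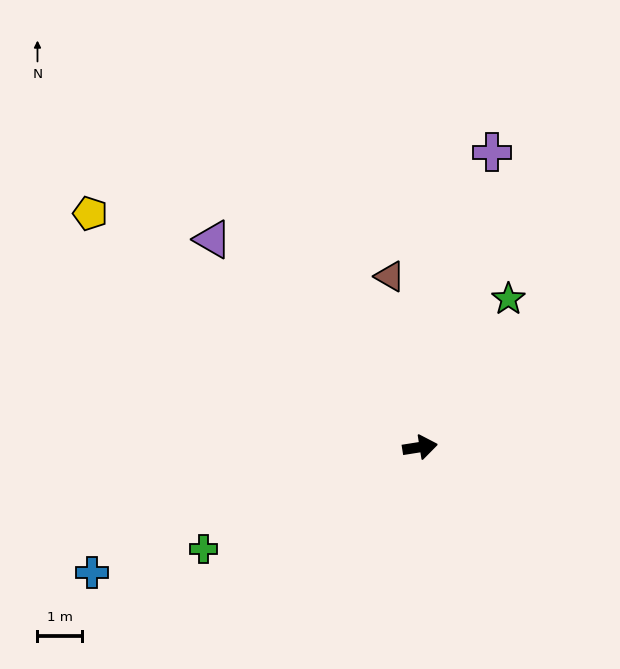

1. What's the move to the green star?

turn left 50°, forward 3.9 m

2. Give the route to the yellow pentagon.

turn left 136°, forward 9.1 m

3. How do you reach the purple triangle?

turn left 126°, forward 6.6 m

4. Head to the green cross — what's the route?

turn right 164°, forward 5.4 m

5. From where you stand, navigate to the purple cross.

turn left 67°, forward 6.8 m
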